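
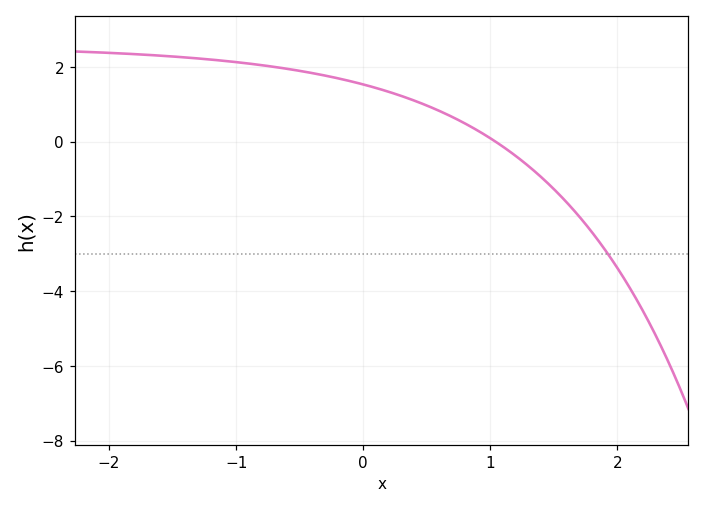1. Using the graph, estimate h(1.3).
-0.6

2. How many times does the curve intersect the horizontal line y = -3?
1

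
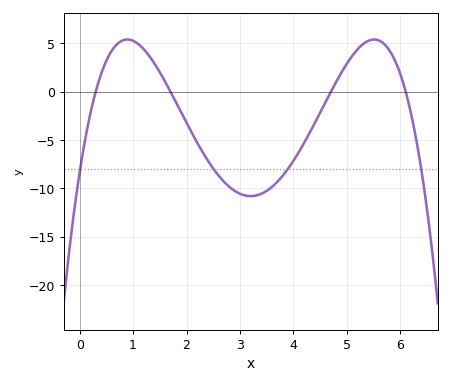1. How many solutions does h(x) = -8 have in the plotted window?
4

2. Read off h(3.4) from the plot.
-10.5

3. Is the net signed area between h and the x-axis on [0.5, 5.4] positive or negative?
negative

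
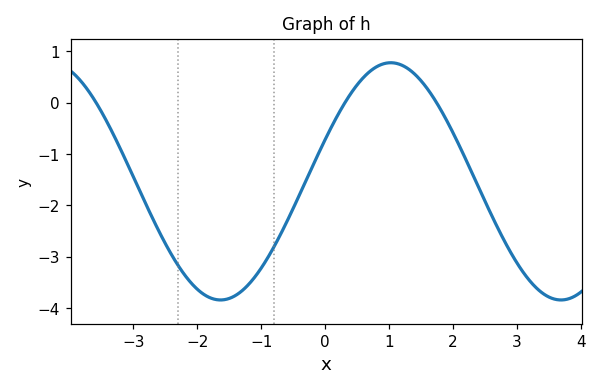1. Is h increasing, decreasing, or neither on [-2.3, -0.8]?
neither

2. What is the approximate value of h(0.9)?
0.8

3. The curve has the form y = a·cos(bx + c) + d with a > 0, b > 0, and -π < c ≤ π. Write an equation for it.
y = 2.31cos(1.2x - 1.2) - 1.53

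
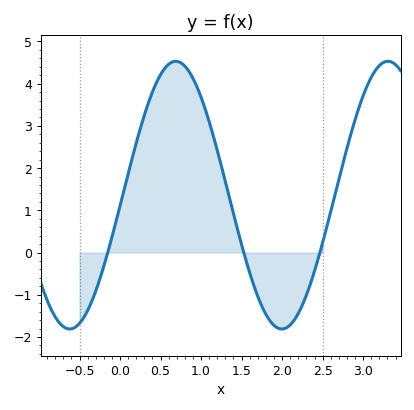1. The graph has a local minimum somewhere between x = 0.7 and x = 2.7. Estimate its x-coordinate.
2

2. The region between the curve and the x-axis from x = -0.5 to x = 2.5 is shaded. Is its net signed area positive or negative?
positive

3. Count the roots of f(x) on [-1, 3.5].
3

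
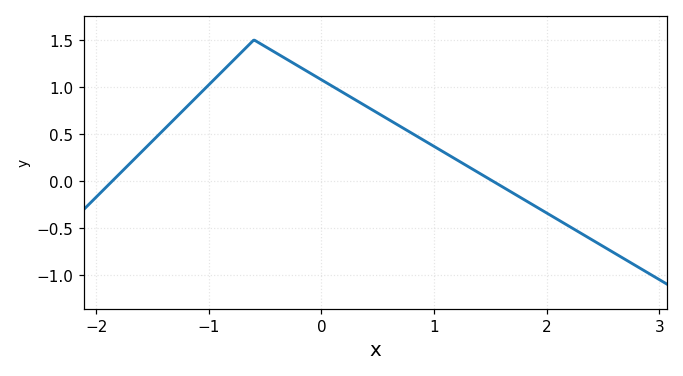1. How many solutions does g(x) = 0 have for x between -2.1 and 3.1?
2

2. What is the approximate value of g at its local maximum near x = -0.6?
1.5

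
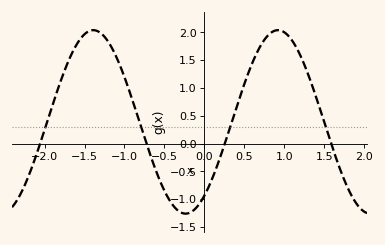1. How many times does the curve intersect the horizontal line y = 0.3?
4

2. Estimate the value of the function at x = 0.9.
2.05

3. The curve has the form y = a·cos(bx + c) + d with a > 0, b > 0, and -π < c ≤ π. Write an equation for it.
y = 1.65cos(2.7x - 2.5) + 0.39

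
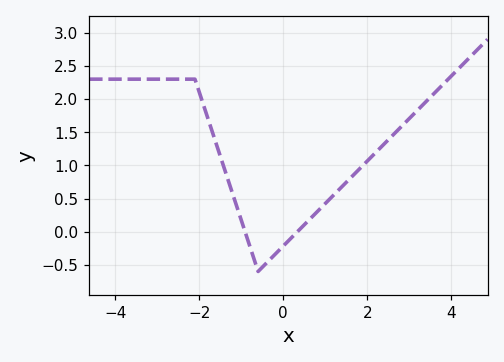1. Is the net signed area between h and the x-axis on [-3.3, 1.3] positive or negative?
positive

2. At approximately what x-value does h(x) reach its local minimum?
-0.599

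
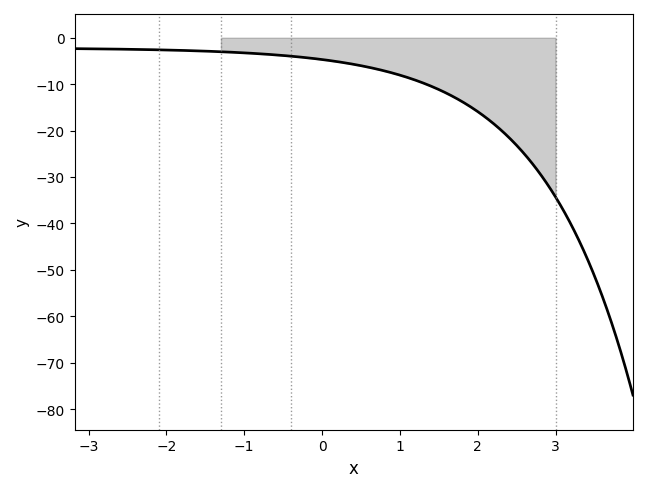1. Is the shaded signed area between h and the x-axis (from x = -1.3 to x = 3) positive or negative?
negative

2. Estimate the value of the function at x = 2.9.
-31.7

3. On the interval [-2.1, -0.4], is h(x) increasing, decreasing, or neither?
decreasing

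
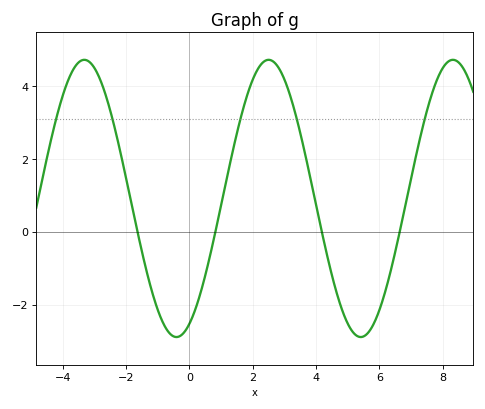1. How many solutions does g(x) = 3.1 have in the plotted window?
5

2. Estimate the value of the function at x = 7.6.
3.6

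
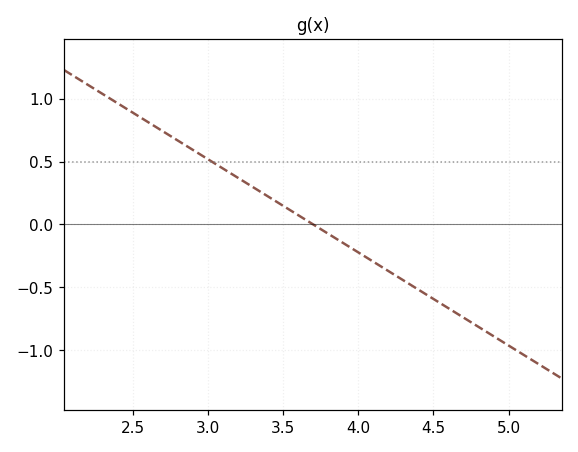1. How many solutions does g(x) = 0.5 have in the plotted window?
1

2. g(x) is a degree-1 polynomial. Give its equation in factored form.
y = -0.74(x - 3.7)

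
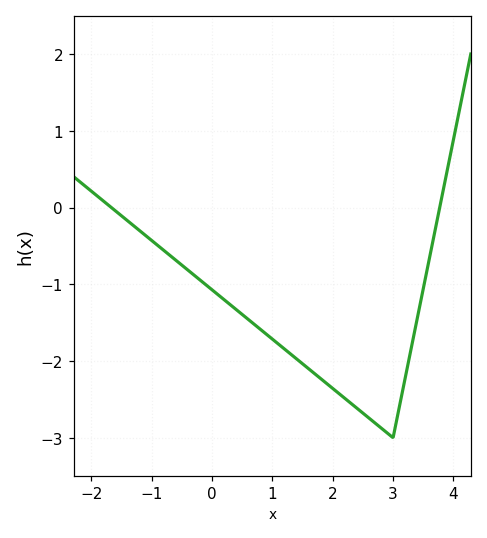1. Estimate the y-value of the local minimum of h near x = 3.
-3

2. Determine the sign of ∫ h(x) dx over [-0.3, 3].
negative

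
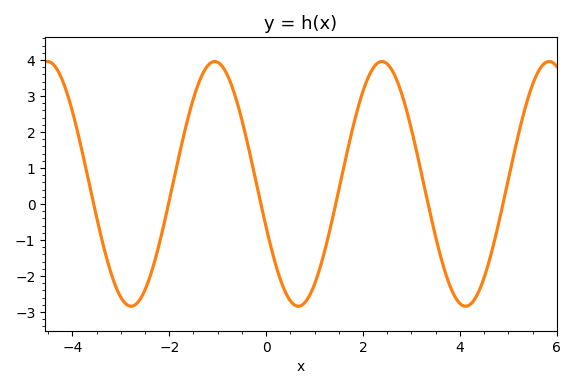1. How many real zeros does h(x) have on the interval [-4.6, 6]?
6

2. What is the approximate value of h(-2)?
0.1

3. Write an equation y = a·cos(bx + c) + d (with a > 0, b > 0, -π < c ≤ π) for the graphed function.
y = 3.4cos(1.8x + 1.9) + 0.56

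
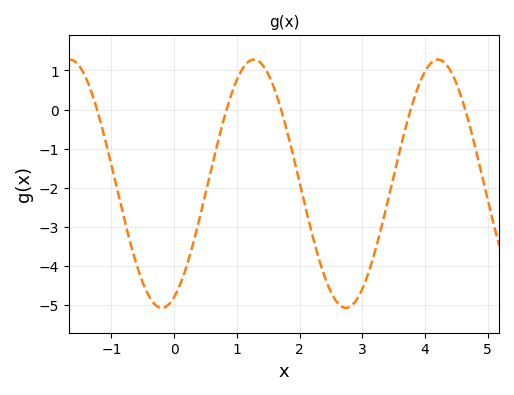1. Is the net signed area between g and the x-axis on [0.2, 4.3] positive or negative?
negative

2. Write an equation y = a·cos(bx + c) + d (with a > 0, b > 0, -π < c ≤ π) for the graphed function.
y = 3.18cos(2.14x - 2.72) - 1.9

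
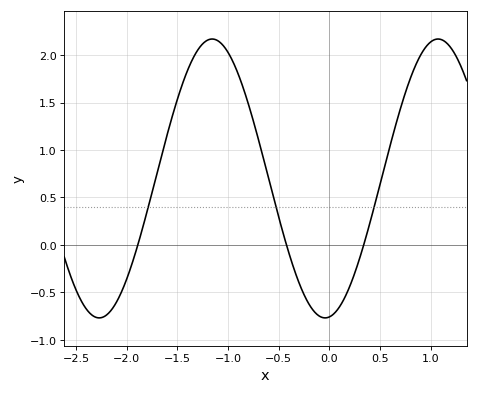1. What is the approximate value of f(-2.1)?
-0.6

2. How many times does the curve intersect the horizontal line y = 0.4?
3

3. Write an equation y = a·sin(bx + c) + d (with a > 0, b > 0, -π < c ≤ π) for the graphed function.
y = 1.47sin(2.8x - 1.5) + 0.7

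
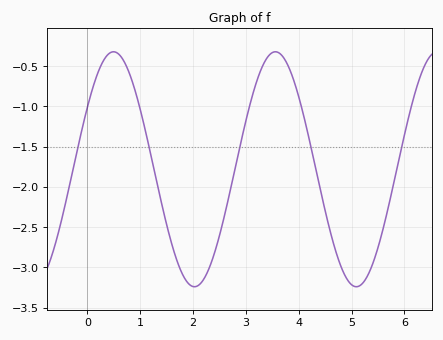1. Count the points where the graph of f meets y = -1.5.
5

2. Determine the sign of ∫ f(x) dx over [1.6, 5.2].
negative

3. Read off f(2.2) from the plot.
-3.15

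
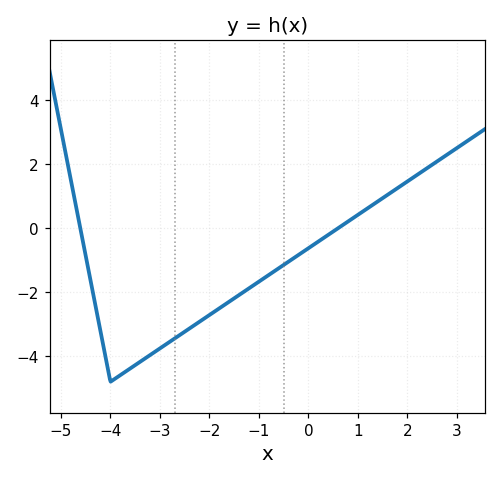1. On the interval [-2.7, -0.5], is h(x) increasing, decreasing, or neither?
increasing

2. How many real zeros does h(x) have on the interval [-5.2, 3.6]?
2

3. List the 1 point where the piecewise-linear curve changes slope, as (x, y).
(-4, -4.8)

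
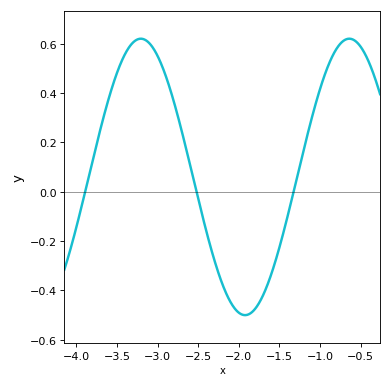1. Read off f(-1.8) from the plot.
-0.48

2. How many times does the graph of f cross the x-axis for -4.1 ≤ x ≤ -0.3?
3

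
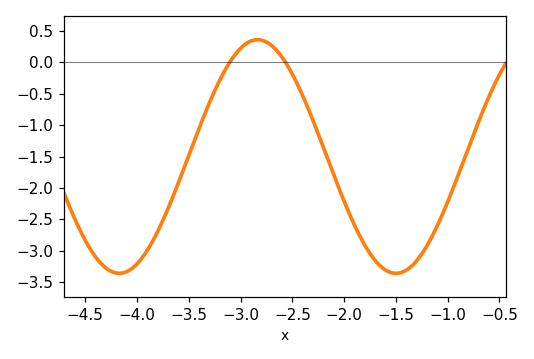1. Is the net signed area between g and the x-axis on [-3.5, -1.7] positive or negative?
negative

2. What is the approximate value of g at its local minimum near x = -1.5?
-3.36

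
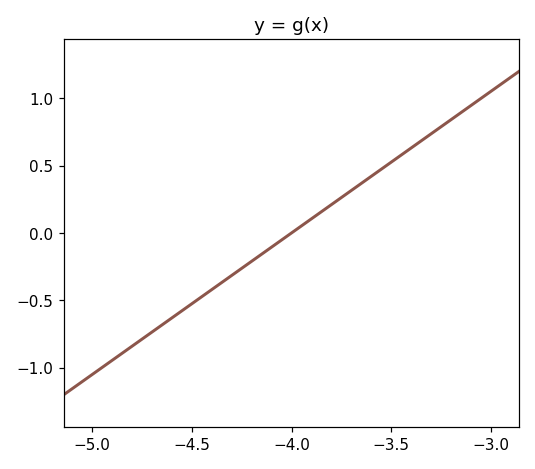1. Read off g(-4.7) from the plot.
-0.735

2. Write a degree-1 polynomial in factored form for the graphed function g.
y = 1.05(x + 4)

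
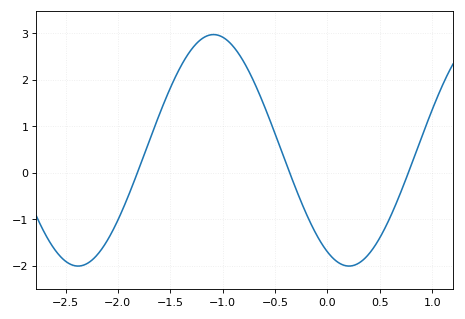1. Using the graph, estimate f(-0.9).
2.72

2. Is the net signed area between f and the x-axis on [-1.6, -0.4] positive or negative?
positive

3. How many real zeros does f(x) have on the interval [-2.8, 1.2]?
3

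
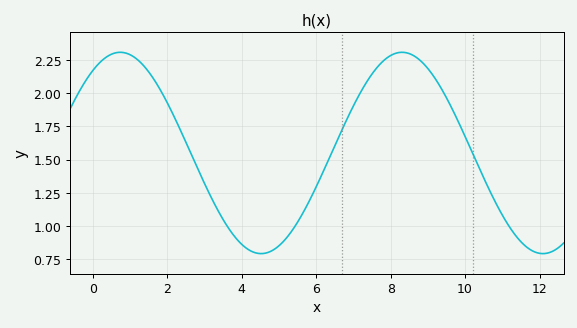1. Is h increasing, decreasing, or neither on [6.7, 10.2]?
neither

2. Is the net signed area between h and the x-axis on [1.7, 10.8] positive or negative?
positive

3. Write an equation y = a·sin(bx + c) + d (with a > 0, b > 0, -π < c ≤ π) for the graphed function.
y = 0.76sin(0.83x + 0.96) + 1.55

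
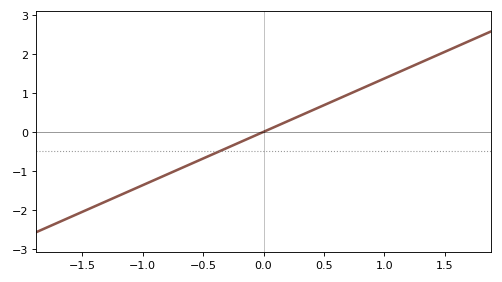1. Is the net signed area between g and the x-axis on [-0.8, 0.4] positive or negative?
negative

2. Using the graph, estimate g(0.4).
0.5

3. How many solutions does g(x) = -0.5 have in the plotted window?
1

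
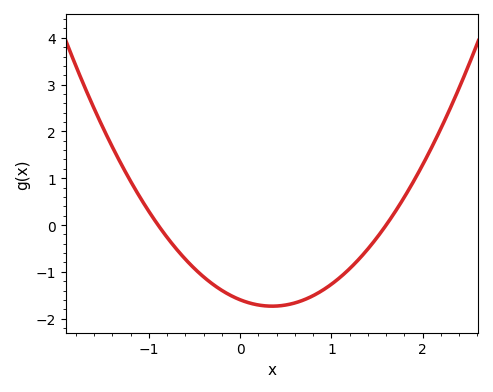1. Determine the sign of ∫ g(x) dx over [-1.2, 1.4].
negative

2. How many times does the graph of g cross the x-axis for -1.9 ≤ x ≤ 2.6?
2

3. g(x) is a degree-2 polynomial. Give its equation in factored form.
y = 1.11(x + 0.9)(x - 1.6)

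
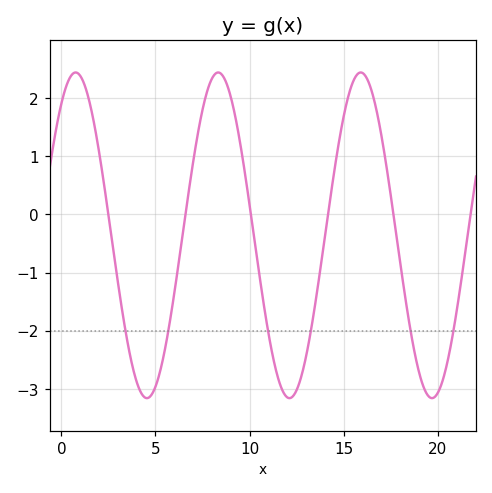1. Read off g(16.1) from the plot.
2.4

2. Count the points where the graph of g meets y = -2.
6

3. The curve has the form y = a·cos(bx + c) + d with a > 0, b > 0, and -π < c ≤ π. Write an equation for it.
y = 2.8cos(0.83x - 0.63) - 0.36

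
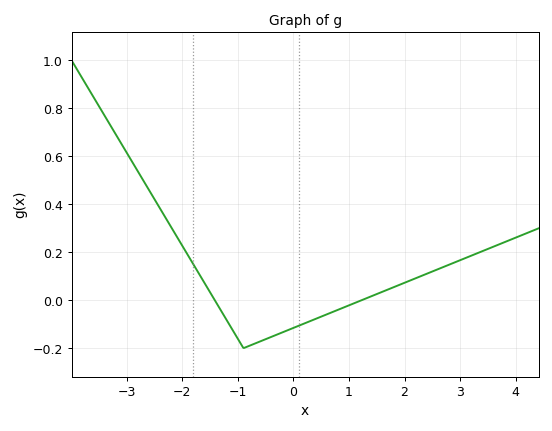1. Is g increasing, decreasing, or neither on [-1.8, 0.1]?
neither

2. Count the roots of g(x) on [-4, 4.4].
2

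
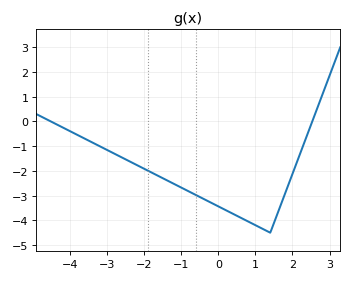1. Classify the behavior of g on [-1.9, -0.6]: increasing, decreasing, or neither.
decreasing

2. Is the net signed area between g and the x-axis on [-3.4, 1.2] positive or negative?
negative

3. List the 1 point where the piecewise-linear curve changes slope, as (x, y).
(1.4, -4.5)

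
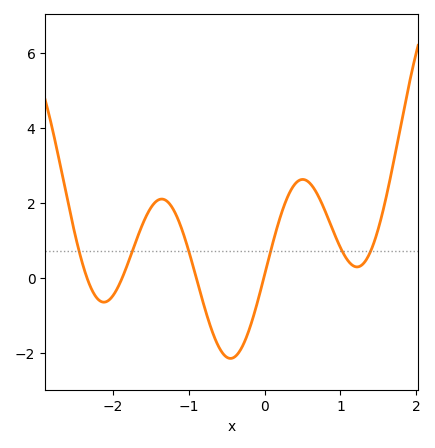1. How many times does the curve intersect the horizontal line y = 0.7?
6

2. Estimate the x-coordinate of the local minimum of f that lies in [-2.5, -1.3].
-2.1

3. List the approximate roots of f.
-2.3, -1.9, -0.9, 0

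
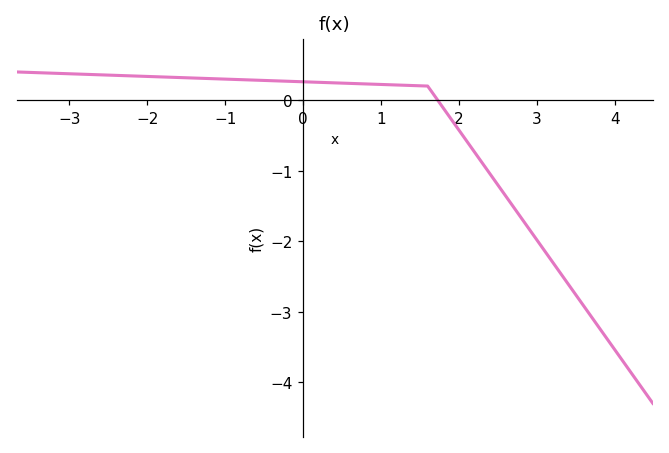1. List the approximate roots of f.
1.8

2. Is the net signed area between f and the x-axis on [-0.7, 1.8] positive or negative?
positive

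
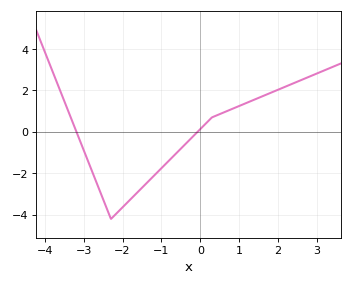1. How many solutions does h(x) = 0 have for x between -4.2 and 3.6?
2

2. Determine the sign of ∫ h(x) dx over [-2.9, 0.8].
negative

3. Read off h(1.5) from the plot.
1.6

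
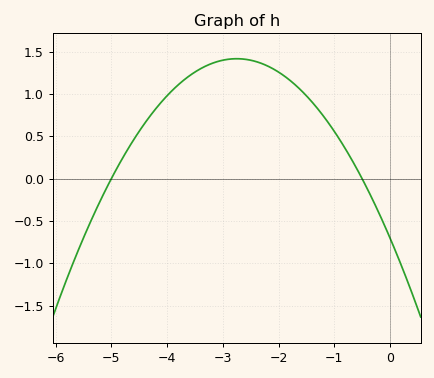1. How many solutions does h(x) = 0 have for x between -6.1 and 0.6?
2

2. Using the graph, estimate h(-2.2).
1.33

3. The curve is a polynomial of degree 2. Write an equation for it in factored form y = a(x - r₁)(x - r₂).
y = -0.28(x + 5)(x + 0.5)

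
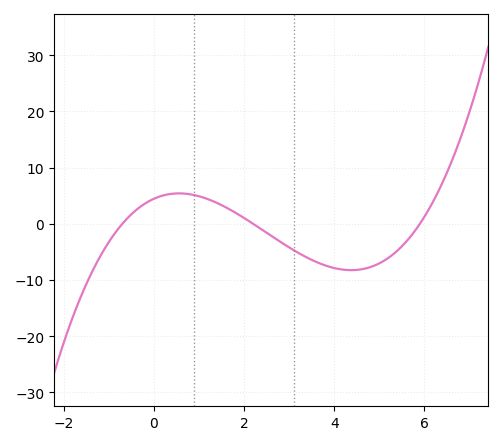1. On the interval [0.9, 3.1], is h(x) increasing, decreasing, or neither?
decreasing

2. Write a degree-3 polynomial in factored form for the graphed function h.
y = 0.49(x + 0.7)(x - 2.2)(x - 5.9)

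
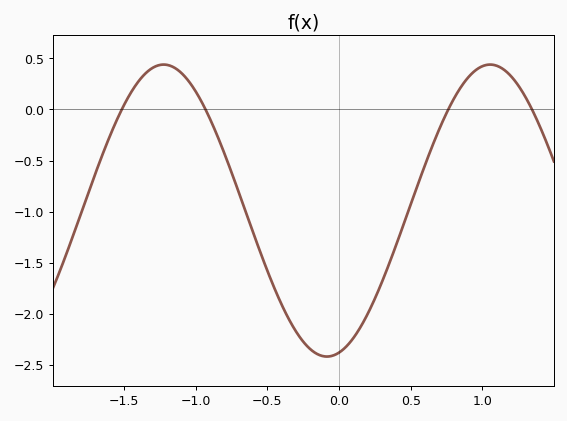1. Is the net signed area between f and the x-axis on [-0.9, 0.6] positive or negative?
negative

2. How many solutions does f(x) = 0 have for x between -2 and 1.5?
4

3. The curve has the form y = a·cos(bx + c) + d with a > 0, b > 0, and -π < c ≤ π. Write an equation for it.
y = 1.43cos(2.8x - 2.9) - 0.99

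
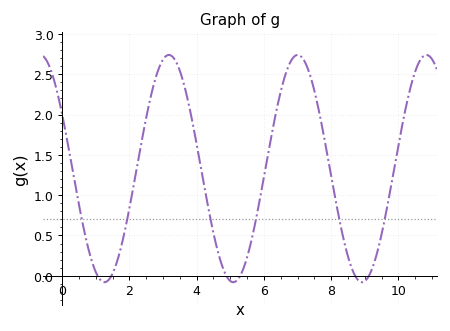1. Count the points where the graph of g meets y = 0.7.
6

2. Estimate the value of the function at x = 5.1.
-0.08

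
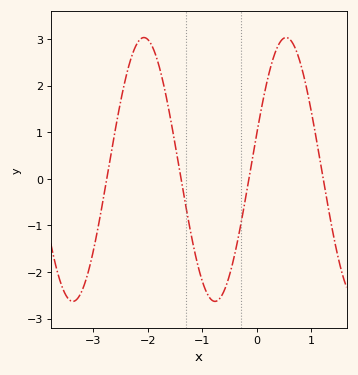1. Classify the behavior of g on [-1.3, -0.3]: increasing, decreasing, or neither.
neither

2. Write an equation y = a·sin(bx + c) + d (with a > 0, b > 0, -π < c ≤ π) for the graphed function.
y = 2.83sin(2.4x + 0.28) + 0.2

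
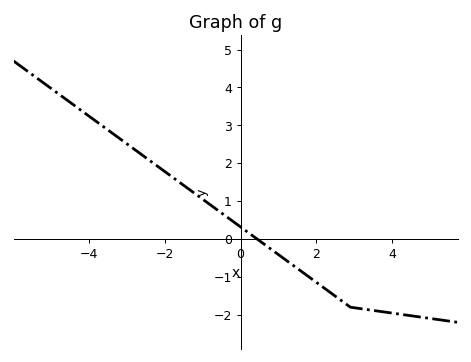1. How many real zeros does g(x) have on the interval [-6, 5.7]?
1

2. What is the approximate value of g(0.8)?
-0.266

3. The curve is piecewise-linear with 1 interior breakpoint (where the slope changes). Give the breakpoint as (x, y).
(2.9, -1.8)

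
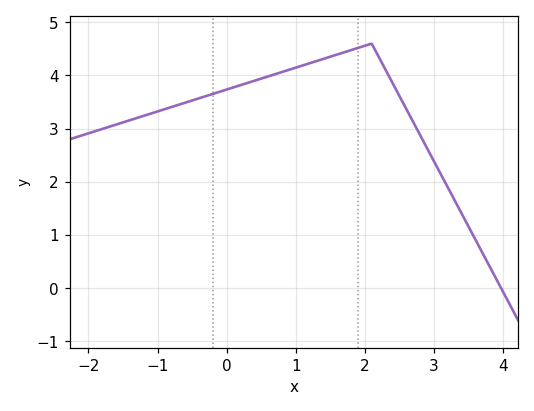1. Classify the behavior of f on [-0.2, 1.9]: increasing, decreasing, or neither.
increasing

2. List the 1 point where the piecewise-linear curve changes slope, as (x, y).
(2.1, 4.6)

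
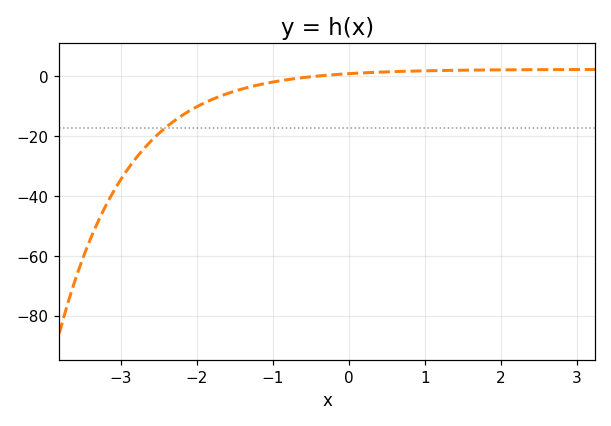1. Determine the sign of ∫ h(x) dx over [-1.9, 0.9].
negative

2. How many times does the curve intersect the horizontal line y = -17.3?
1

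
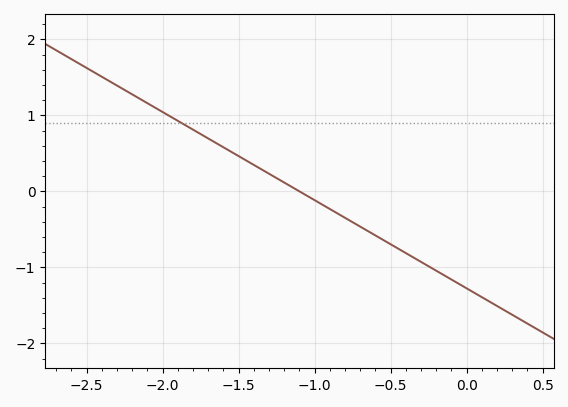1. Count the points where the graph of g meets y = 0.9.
1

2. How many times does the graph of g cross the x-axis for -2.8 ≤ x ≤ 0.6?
1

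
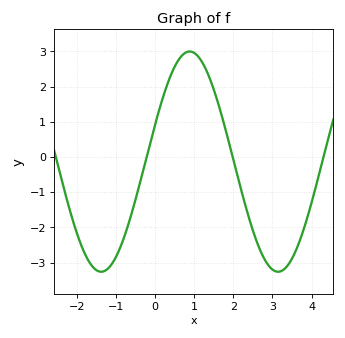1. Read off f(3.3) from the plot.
-3.2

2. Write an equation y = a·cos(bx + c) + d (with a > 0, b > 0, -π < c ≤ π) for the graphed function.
y = 3.13cos(1.4x - 1.2) - 0.13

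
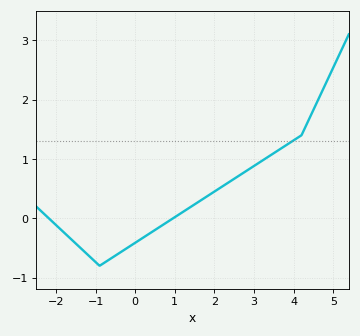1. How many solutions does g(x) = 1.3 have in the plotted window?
1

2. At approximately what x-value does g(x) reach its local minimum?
-0.899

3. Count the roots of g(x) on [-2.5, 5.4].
2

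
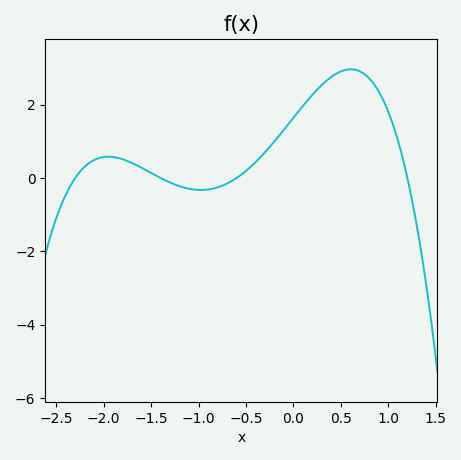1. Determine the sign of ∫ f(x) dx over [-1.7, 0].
positive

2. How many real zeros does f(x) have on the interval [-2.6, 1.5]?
4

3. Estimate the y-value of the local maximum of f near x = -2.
0.581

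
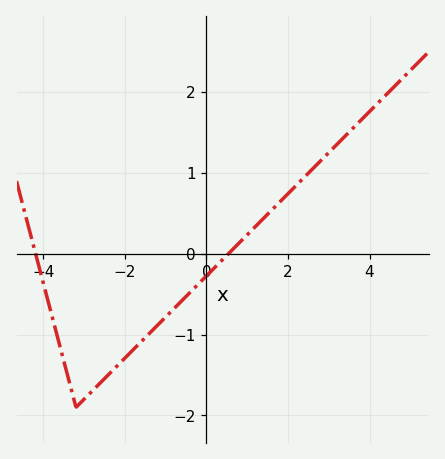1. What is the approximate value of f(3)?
1.25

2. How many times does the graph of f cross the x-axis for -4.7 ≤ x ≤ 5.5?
2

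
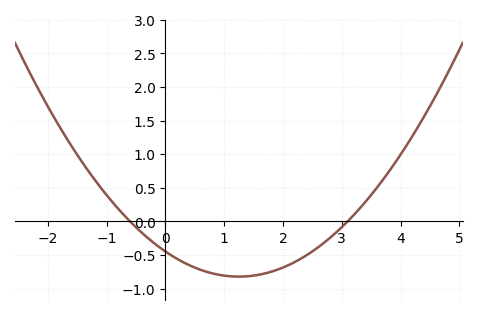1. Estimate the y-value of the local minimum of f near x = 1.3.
-0.821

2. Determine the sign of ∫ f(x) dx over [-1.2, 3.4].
negative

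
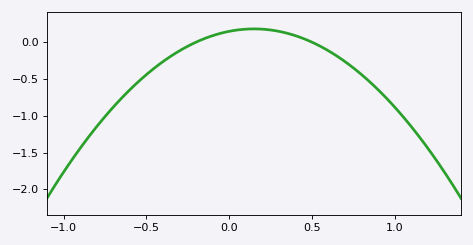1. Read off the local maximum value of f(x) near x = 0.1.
0.2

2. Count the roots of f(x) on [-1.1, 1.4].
2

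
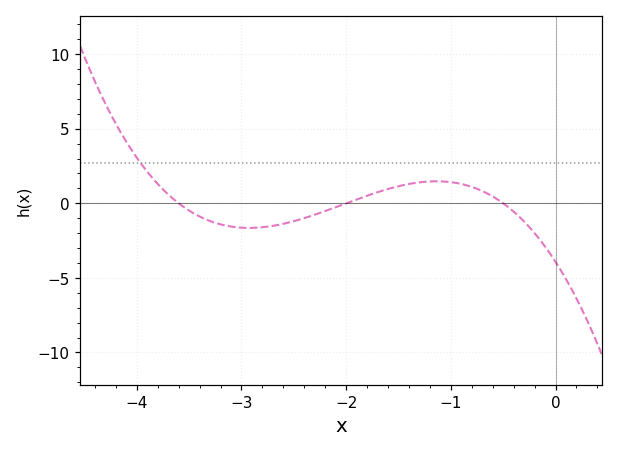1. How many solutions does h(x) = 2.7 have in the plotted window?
1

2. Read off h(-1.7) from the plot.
0.5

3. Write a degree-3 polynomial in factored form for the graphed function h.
y = -1.09(x + 3.6)(x + 2)(x + 0.5)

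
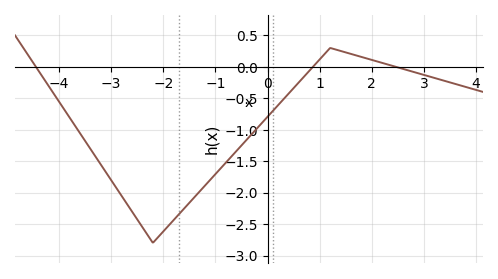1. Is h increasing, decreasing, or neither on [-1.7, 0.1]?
increasing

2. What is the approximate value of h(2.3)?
0.05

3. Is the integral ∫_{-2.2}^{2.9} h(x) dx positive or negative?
negative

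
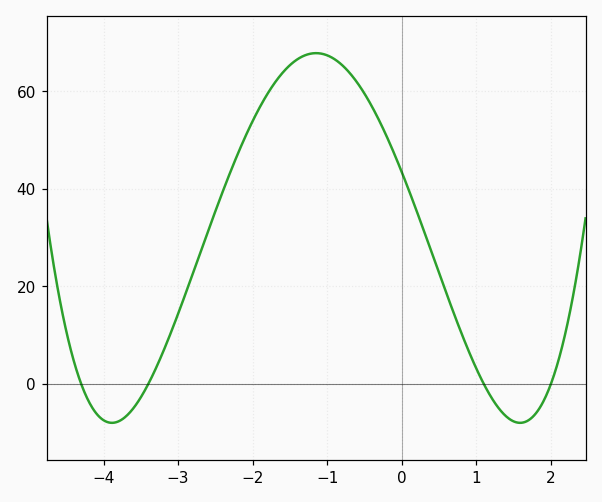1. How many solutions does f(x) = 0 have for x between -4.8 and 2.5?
4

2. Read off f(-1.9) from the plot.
56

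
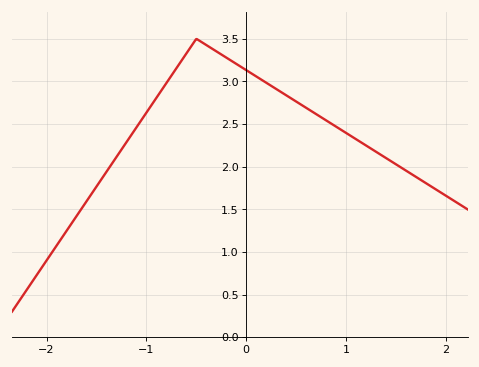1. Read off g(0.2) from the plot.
2.98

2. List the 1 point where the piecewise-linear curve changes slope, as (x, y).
(-0.5, 3.5)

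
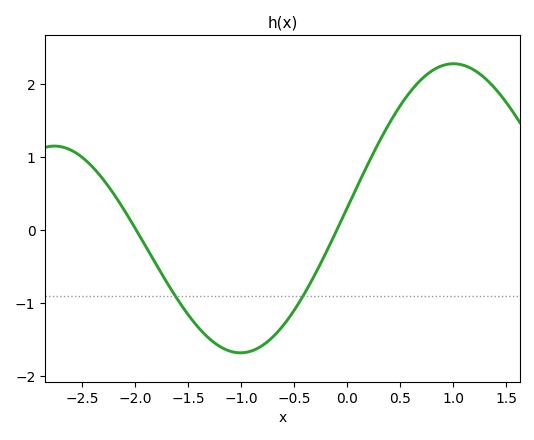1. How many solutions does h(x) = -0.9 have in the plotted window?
2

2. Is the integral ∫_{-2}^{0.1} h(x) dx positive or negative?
negative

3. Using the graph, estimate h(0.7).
2.07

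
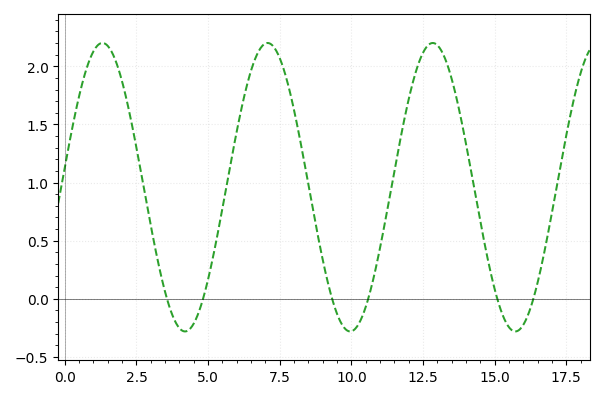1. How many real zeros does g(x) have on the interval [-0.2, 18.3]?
6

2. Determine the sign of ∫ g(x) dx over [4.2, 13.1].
positive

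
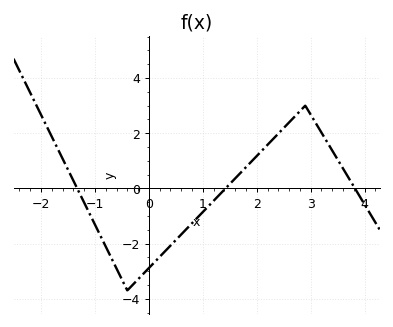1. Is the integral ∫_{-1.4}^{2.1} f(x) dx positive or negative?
negative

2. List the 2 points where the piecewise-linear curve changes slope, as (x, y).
(-0.4, -3.7); (2.9, 3)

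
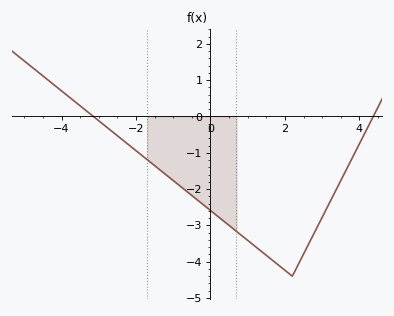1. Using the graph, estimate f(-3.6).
0.4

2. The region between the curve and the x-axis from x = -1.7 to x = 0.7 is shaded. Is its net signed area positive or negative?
negative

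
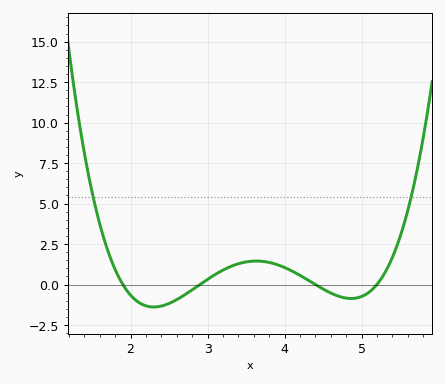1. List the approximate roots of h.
1.9, 2.9, 4.4, 5.2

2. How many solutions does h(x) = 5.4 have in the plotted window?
2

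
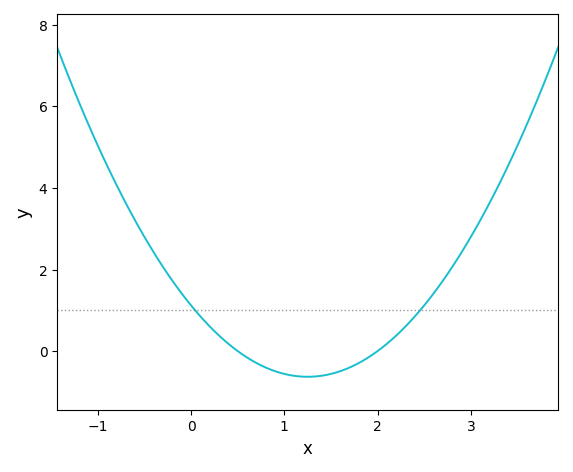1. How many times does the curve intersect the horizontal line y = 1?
2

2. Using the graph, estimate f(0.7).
-0.291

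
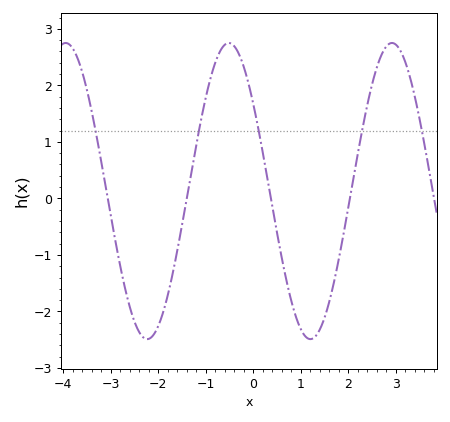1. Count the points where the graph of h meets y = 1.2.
5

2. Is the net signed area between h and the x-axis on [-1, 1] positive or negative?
positive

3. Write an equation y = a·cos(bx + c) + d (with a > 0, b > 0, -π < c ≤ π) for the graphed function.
y = 2.62cos(1.83x + 0.94) + 0.13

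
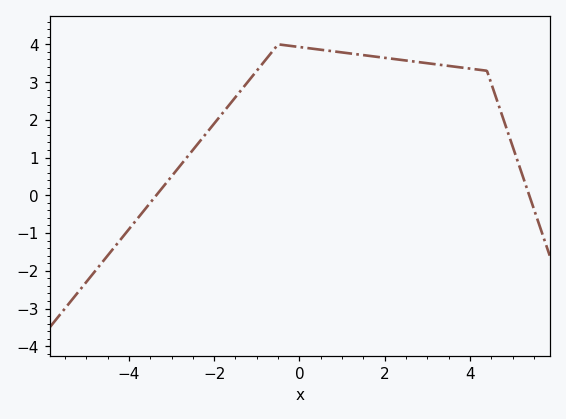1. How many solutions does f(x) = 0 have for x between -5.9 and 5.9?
2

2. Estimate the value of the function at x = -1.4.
2.74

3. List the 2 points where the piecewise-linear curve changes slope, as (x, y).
(-0.5, 4); (4.4, 3.3)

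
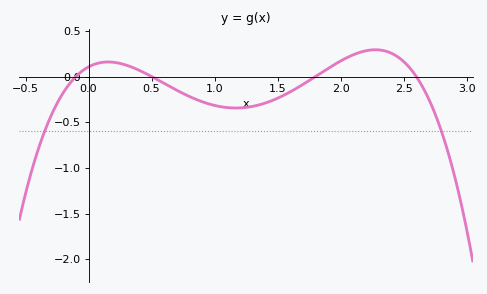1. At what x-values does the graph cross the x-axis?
-0.1, 0.5, 1.8, 2.6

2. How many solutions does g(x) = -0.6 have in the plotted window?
2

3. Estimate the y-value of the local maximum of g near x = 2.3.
0.3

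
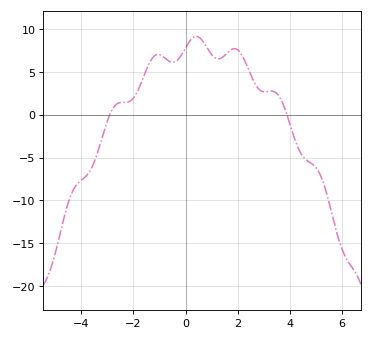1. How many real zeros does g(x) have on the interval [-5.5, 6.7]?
2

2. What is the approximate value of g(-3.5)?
-5.5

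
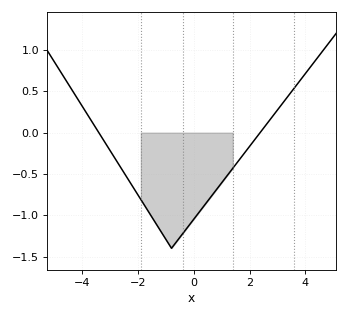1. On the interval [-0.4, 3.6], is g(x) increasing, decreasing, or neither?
increasing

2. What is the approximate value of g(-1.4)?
-1.08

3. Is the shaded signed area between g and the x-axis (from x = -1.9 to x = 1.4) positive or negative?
negative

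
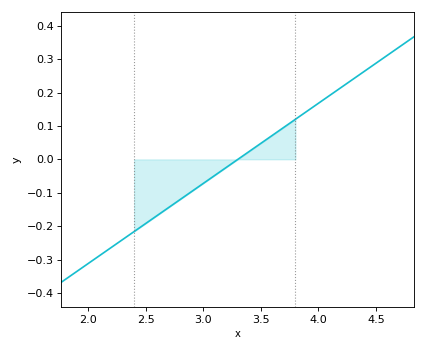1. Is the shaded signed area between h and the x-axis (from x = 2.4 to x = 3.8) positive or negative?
negative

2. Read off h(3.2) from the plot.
-0.02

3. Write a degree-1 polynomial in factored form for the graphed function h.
y = 0.24(x - 3.3)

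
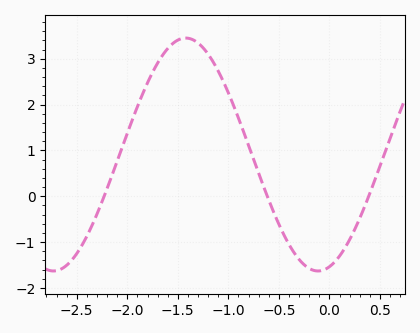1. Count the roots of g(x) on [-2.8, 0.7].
3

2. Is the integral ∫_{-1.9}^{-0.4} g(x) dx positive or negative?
positive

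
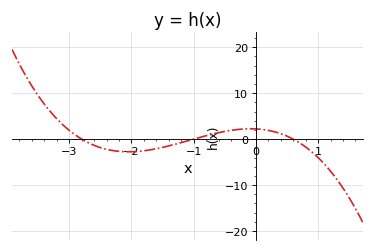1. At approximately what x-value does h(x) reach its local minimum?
-2.05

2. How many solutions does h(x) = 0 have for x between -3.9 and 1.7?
3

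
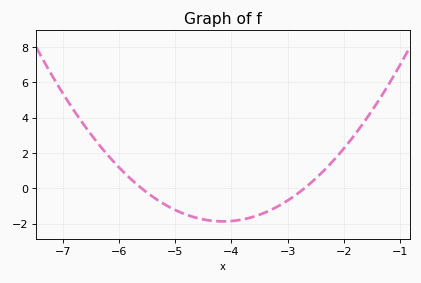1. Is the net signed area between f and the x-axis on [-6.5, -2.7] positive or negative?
negative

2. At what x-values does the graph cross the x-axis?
-5.6, -2.7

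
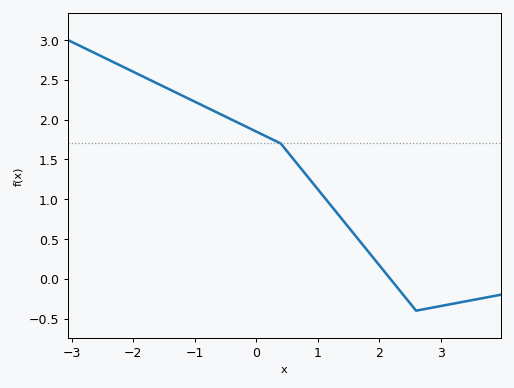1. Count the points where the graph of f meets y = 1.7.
1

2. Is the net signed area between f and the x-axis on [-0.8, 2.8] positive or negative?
positive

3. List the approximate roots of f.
2.18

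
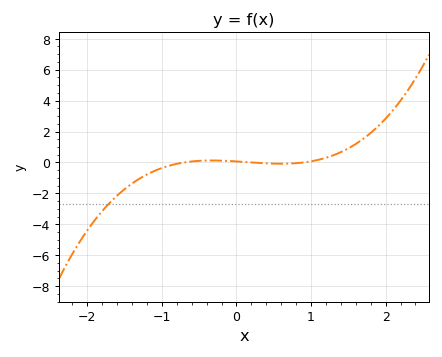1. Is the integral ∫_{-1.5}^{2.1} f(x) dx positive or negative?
positive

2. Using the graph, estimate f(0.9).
0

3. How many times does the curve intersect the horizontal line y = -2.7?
1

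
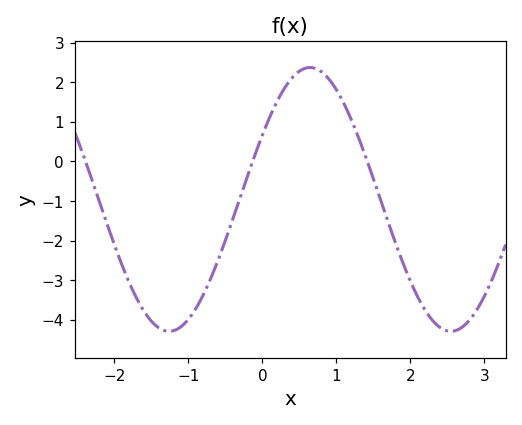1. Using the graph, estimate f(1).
1.81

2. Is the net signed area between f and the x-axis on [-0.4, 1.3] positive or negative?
positive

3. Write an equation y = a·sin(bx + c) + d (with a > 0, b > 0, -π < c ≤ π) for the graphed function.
y = 3.33sin(1.65x + 0.51) - 0.96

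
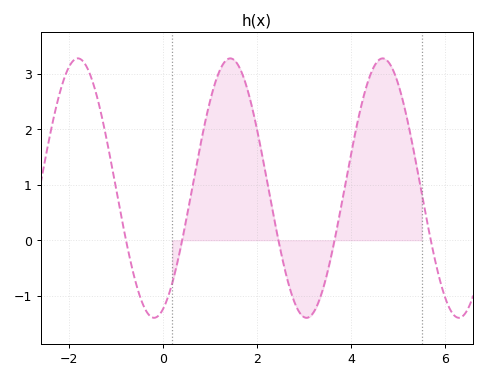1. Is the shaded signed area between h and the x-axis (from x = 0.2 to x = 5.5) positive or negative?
positive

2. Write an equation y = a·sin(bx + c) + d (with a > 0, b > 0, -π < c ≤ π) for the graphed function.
y = 2.34sin(1.9x - 1.2) + 0.94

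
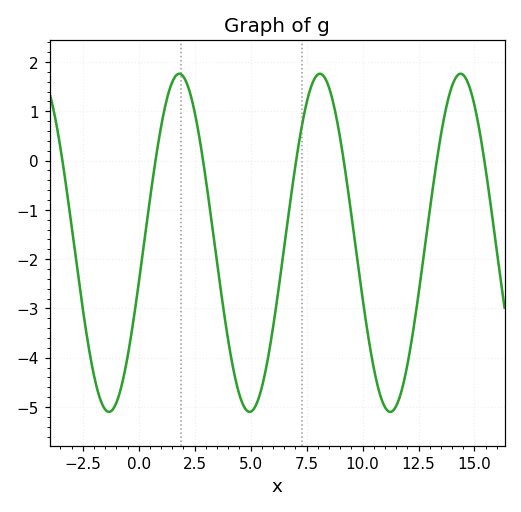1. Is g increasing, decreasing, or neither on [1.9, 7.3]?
neither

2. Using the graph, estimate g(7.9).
1.7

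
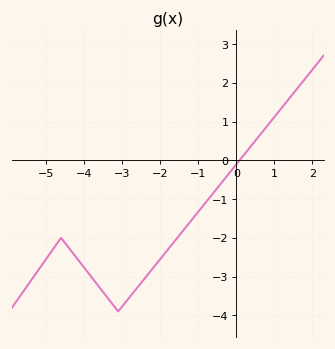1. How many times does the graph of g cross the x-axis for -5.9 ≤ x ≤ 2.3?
1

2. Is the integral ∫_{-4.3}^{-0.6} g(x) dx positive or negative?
negative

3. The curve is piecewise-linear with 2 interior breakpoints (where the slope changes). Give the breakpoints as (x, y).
(-4.6, -2); (-3.1, -3.9)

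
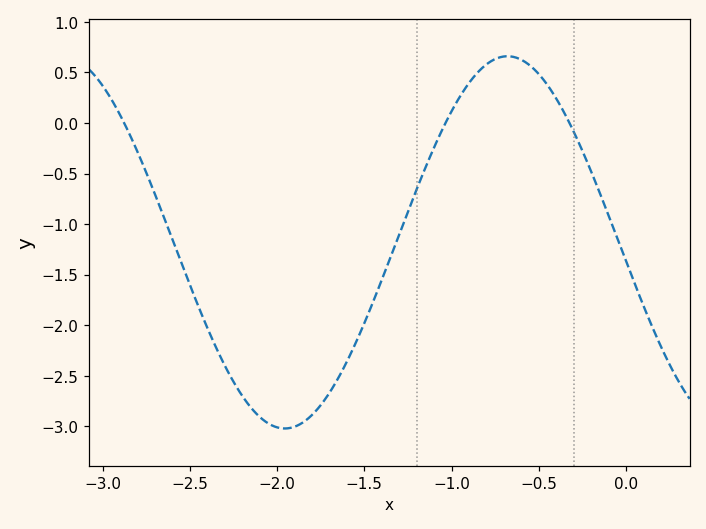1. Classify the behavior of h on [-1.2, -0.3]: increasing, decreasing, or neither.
neither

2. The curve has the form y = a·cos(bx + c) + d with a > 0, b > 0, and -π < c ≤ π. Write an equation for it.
y = 1.84cos(2.5x + 1.7) - 1.18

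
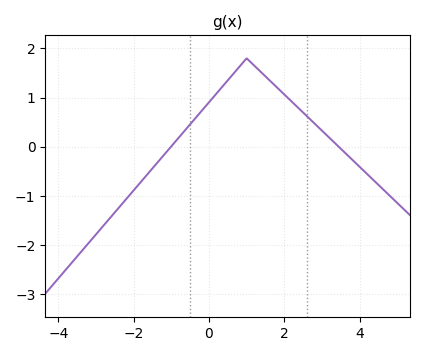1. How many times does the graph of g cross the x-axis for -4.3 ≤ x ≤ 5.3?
2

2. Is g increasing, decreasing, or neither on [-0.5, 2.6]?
neither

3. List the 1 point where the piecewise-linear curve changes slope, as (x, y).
(1, 1.8)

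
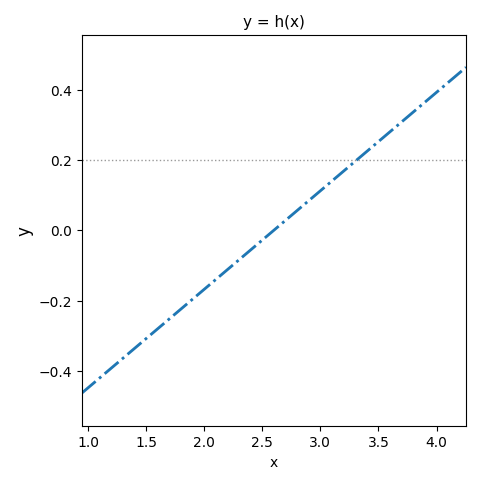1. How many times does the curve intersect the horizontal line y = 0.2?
1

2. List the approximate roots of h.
2.6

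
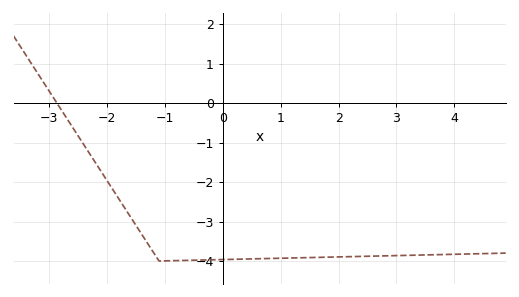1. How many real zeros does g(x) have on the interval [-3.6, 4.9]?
1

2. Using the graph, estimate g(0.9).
-3.93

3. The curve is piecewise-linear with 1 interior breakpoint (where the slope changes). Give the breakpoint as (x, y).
(-1.1, -4)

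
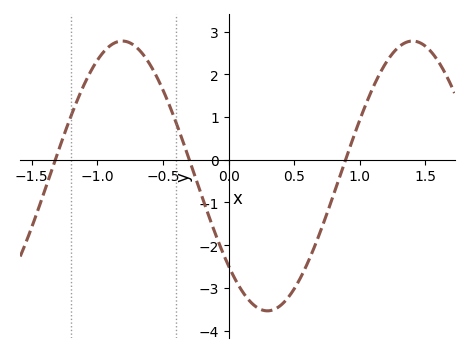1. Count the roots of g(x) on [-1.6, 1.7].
3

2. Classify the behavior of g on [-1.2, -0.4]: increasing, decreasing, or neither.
neither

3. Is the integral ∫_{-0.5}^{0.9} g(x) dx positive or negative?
negative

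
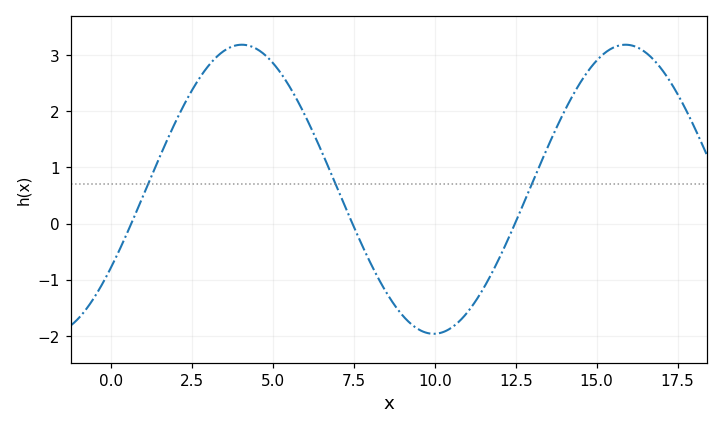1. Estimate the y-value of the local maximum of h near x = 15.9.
3.2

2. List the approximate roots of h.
0.5, 7.5, 12.5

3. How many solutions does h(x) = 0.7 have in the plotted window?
3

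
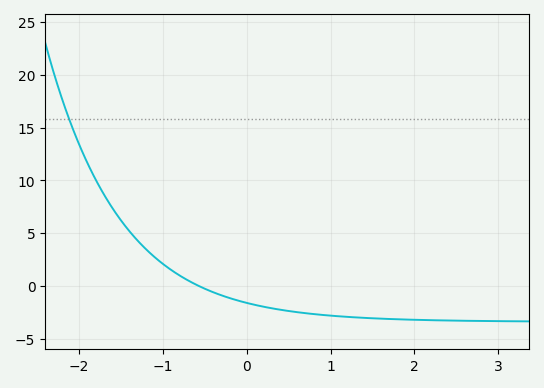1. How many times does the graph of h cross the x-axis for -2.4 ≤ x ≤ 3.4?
1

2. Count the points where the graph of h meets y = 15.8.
1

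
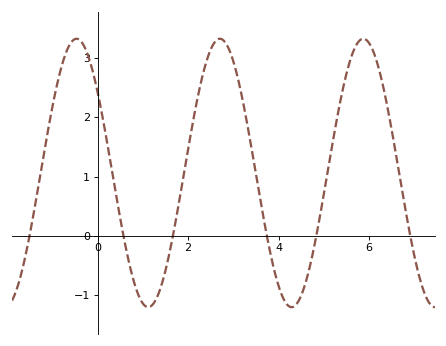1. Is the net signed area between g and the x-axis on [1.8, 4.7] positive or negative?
positive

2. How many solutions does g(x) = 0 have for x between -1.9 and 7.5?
6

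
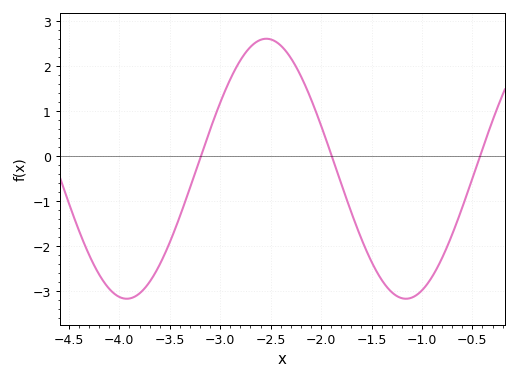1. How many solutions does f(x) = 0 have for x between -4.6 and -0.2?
3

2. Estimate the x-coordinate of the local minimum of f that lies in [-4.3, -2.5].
-3.93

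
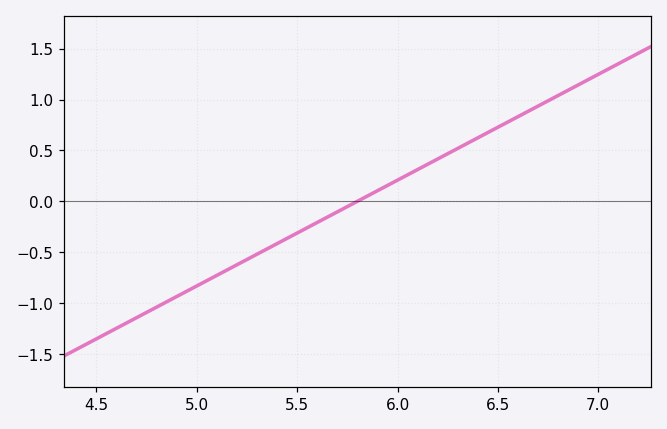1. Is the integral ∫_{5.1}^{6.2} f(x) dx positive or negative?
negative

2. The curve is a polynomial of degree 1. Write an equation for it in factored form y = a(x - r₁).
y = 1.04(x - 5.8)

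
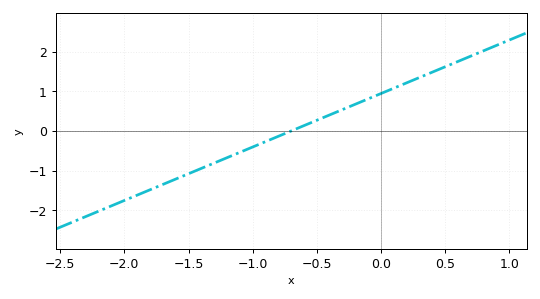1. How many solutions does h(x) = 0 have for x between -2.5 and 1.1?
1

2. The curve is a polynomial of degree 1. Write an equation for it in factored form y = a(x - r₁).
y = 1.35(x + 0.7)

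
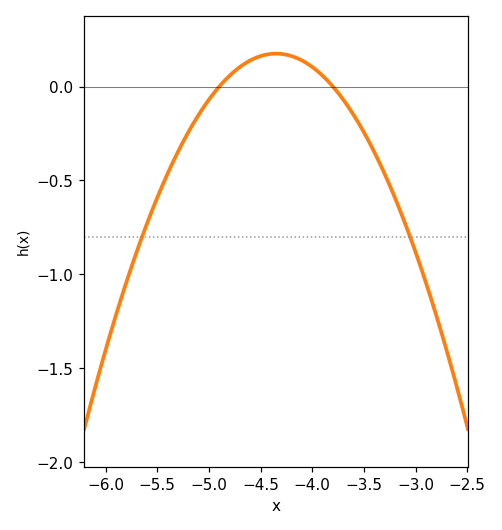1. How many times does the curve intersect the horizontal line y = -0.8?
2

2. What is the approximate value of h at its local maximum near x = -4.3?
0.175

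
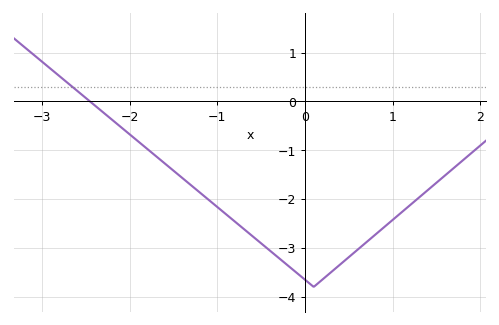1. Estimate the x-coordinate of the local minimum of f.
0.1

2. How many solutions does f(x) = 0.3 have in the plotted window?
1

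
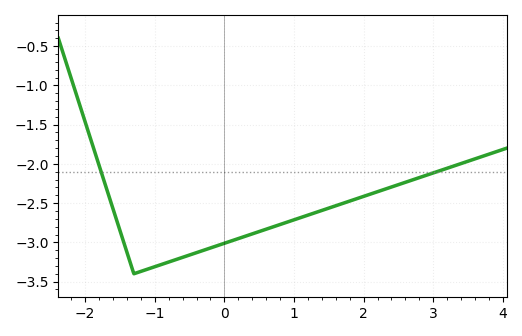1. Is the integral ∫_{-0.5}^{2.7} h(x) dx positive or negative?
negative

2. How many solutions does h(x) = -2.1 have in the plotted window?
2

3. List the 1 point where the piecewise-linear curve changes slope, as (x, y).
(-1.3, -3.4)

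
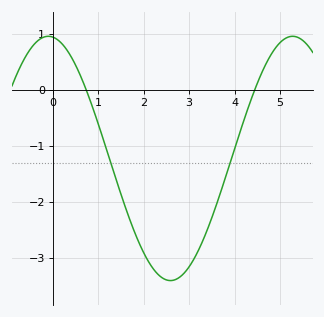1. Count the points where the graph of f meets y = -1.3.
2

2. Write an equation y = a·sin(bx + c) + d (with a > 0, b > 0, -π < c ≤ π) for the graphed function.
y = 2.18sin(1.2x + 1.7) - 1.22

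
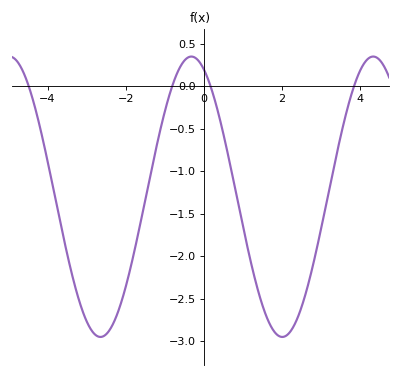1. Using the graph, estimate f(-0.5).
0.3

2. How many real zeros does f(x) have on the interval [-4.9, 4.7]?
4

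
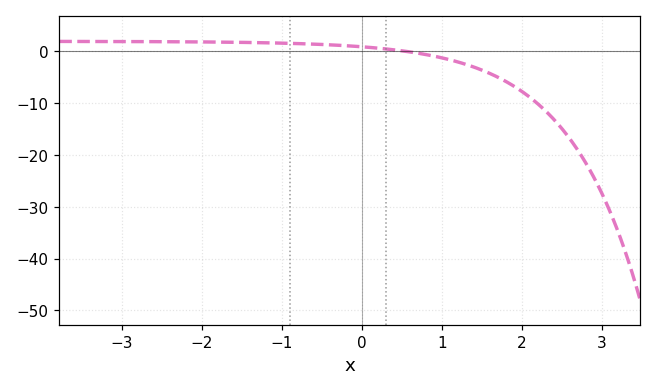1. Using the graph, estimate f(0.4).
0.273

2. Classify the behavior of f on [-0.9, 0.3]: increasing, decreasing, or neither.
decreasing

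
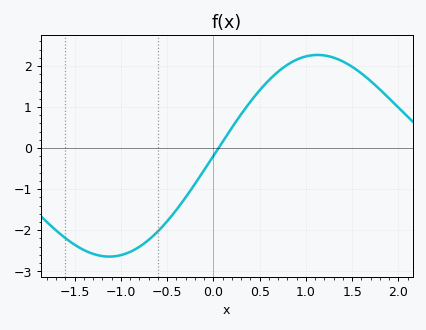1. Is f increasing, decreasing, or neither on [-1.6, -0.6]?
neither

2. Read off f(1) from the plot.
2.23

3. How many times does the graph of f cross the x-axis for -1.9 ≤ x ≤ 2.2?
1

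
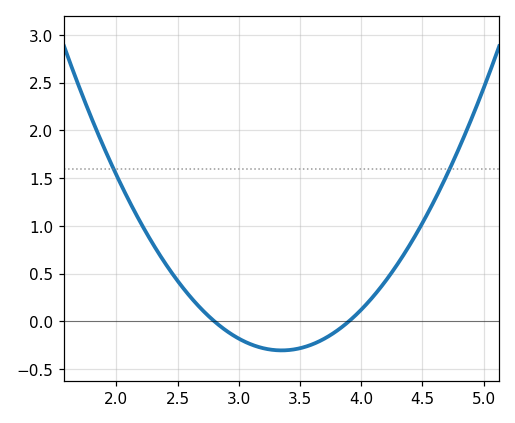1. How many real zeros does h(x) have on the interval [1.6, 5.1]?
2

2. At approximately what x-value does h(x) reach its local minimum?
3.35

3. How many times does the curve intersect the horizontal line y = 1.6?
2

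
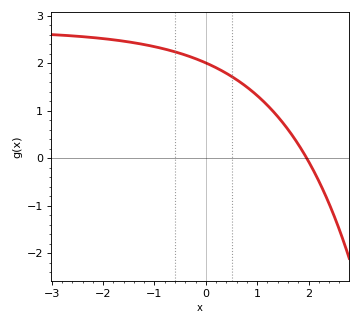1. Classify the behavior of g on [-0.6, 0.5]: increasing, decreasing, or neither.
decreasing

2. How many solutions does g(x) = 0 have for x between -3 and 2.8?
1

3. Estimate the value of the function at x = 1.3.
1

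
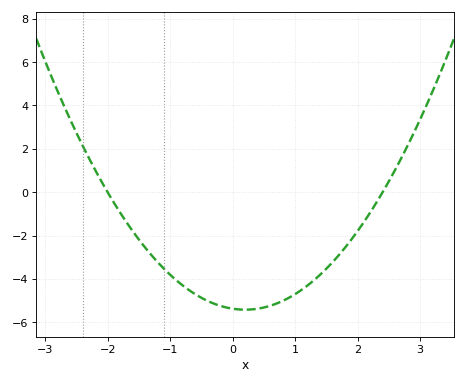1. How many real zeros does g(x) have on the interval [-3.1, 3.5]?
2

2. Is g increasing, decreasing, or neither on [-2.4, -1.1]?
decreasing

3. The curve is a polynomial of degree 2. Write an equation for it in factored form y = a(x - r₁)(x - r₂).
y = 1.12(x + 2)(x - 2.4)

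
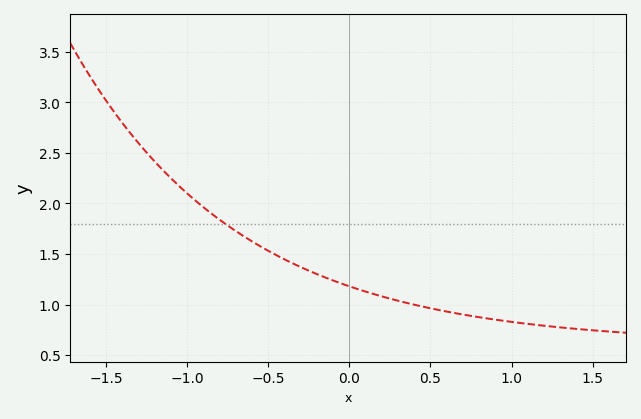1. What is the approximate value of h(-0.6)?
1.62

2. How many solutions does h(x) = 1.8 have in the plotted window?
1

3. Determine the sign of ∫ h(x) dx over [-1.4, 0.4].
positive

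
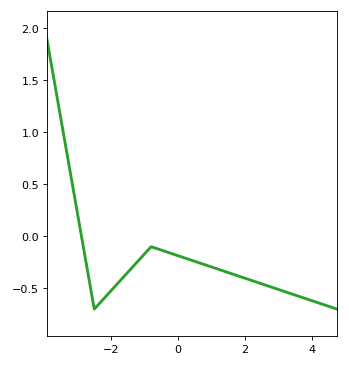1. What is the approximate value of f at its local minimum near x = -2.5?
-0.7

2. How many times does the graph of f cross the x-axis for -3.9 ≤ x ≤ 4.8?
1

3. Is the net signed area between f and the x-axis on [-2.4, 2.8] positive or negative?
negative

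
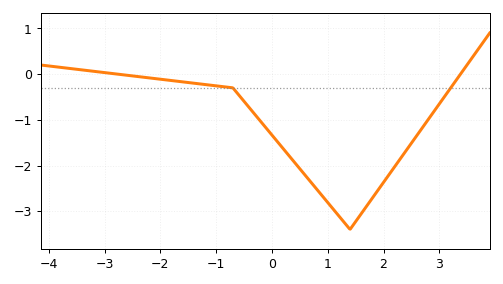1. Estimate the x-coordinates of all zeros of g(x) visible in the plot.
-2.8, 3.4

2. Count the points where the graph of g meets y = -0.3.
2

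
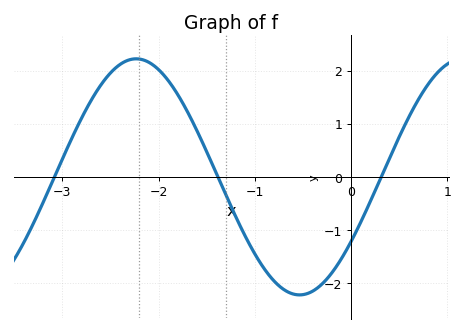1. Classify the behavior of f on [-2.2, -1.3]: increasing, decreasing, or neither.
decreasing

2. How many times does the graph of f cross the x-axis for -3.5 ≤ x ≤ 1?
3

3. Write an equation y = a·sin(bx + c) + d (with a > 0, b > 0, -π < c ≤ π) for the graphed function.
y = 2.22sin(1.85x - 0.582) + 0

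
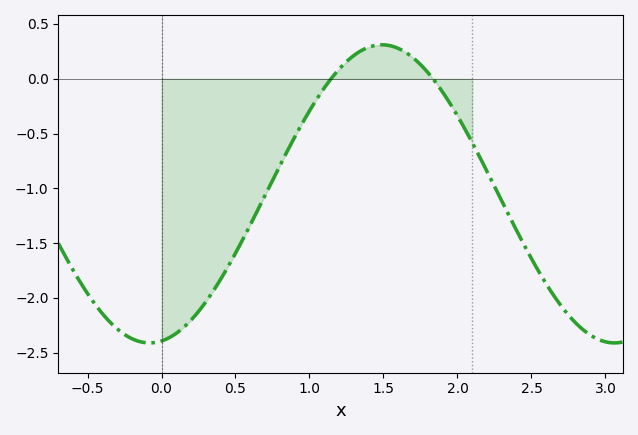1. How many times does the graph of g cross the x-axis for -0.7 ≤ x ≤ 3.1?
2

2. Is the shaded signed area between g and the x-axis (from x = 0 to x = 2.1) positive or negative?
negative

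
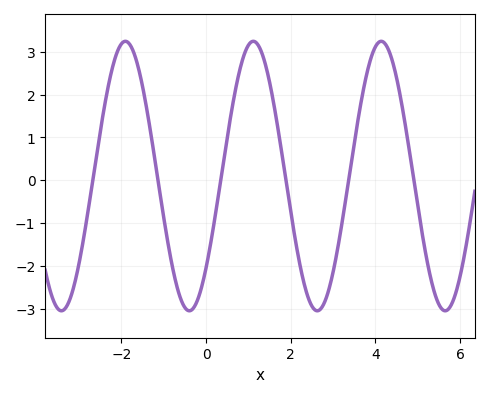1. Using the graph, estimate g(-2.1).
2.99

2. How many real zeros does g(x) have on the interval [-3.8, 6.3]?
6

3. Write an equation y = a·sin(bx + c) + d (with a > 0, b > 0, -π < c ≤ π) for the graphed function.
y = 3.14sin(2.08x - 0.75) + 0.1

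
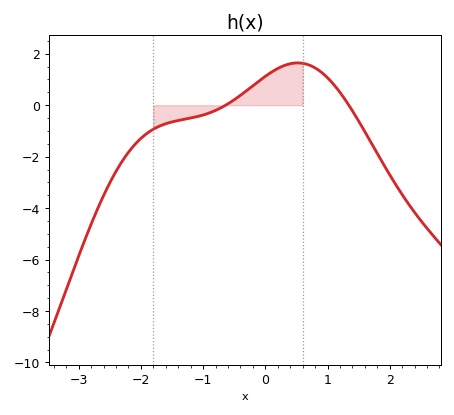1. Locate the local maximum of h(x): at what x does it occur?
0.5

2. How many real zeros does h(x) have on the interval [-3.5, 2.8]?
2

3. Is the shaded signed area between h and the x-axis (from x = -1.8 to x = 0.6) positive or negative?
positive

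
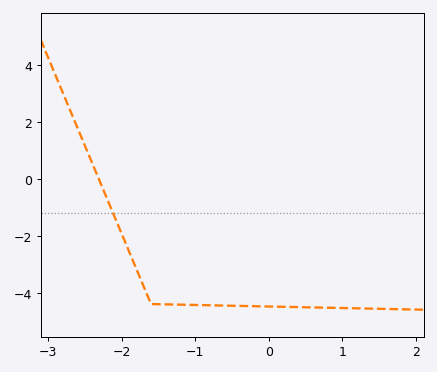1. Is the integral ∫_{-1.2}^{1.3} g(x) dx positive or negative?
negative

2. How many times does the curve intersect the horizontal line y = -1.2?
1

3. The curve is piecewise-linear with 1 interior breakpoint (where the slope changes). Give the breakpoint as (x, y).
(-1.6, -4.4)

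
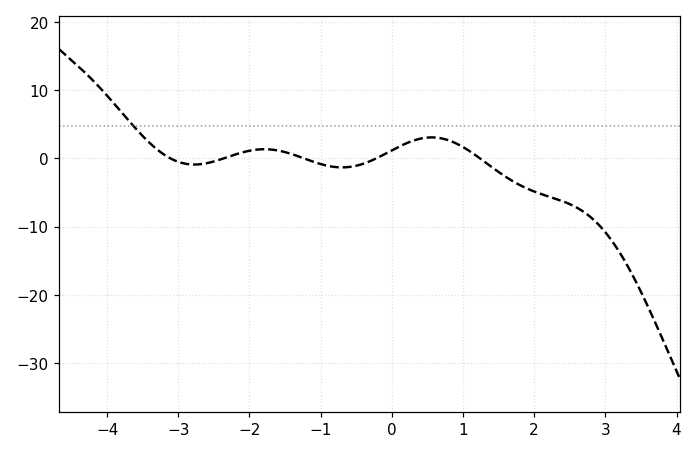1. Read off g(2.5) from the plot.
-6.68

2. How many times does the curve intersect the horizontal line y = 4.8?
1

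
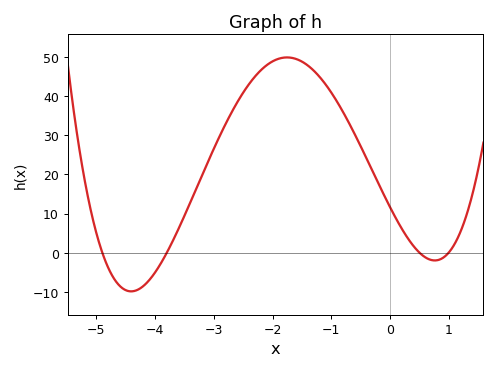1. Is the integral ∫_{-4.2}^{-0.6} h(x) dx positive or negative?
positive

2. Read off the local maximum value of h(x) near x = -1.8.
49.9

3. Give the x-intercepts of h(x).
-4.9, -3.8, 0.5, 1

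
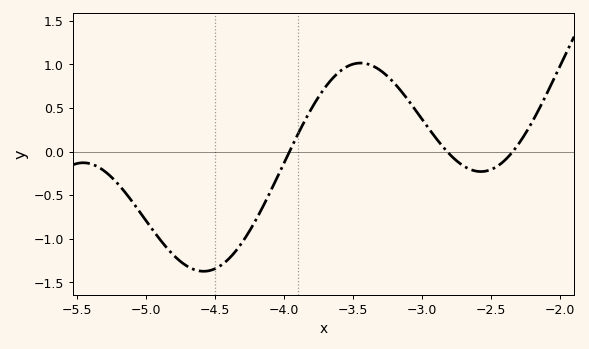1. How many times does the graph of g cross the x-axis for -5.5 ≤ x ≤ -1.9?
3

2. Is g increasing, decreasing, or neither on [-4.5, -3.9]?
increasing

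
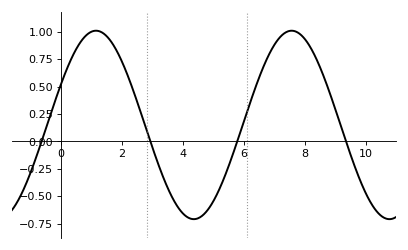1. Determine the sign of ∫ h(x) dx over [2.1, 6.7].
negative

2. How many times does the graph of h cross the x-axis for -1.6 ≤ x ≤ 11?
4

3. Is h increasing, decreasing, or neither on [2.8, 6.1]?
neither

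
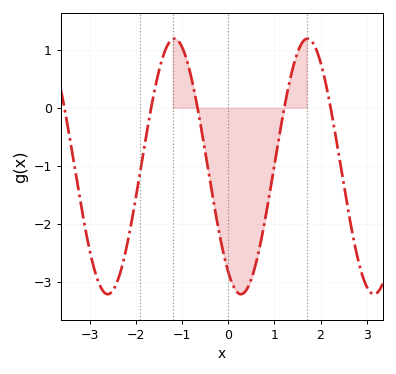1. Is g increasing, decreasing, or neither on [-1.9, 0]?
neither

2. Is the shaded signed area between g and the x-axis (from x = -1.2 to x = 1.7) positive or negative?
negative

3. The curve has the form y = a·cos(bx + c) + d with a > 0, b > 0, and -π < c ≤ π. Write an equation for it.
y = 2.2cos(2.2x + 2.5) - 1.01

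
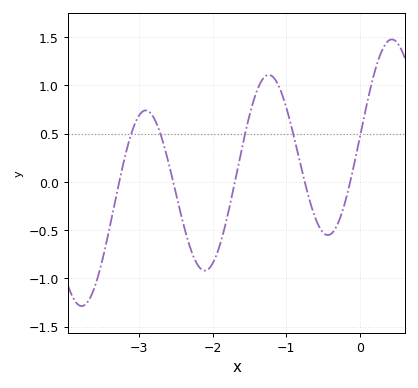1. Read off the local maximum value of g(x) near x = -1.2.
1.1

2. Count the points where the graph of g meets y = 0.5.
5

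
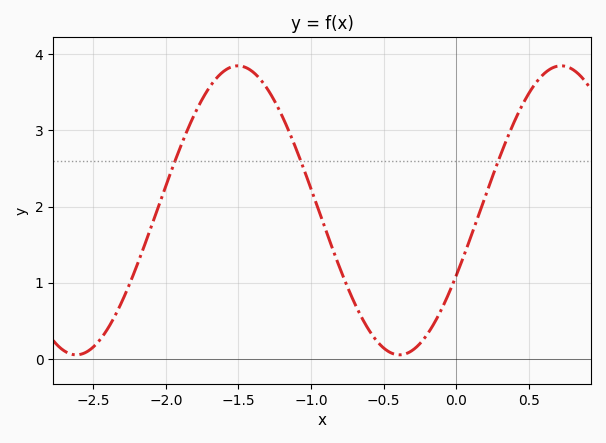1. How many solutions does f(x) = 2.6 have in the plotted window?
3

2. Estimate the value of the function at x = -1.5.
3.8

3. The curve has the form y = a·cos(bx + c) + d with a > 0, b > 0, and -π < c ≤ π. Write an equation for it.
y = 1.9cos(2.8x - 2) + 1.95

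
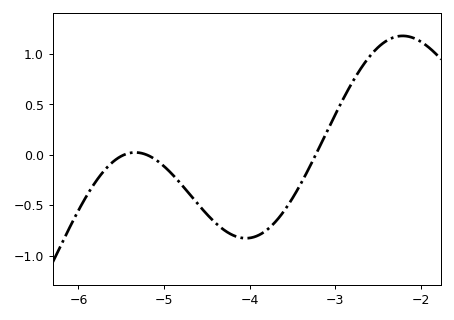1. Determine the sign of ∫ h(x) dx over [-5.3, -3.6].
negative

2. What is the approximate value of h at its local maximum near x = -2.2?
1.2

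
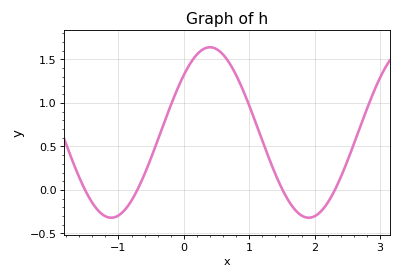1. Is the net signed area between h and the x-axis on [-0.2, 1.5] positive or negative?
positive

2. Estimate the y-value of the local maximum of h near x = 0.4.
1.65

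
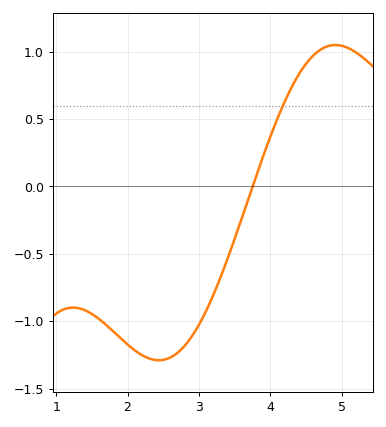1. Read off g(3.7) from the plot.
-0.1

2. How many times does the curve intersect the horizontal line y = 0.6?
1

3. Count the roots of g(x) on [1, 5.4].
1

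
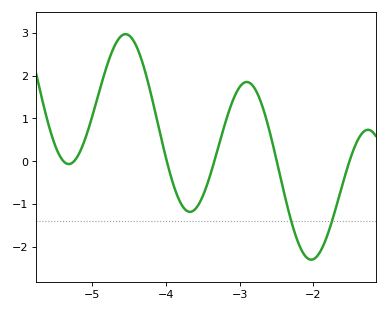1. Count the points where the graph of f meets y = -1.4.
2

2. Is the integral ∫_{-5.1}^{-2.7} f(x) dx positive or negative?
positive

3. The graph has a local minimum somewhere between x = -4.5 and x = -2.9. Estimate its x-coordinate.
-3.7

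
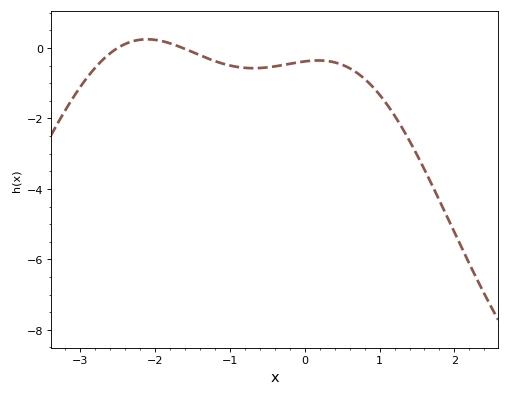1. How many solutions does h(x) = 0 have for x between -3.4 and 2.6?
2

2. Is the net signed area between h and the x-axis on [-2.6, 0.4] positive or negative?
negative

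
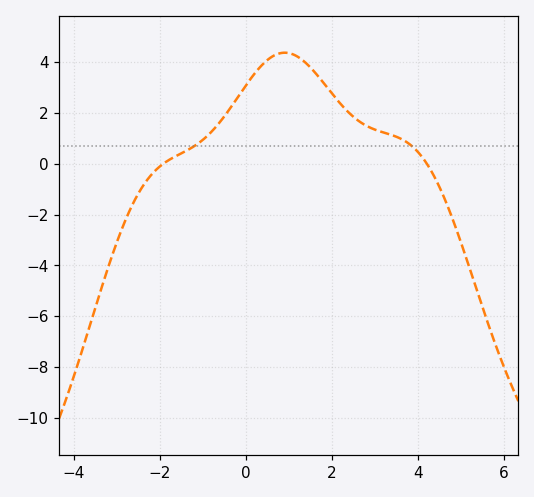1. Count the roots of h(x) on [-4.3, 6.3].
2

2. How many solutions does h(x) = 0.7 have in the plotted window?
2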